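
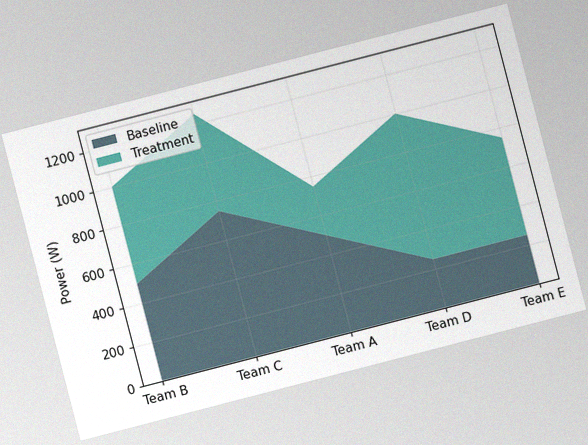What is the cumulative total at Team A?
The chart is tilted about 15° counter-clockwise, with some photo noise. The stacked total at Team A reaches 750W.

750W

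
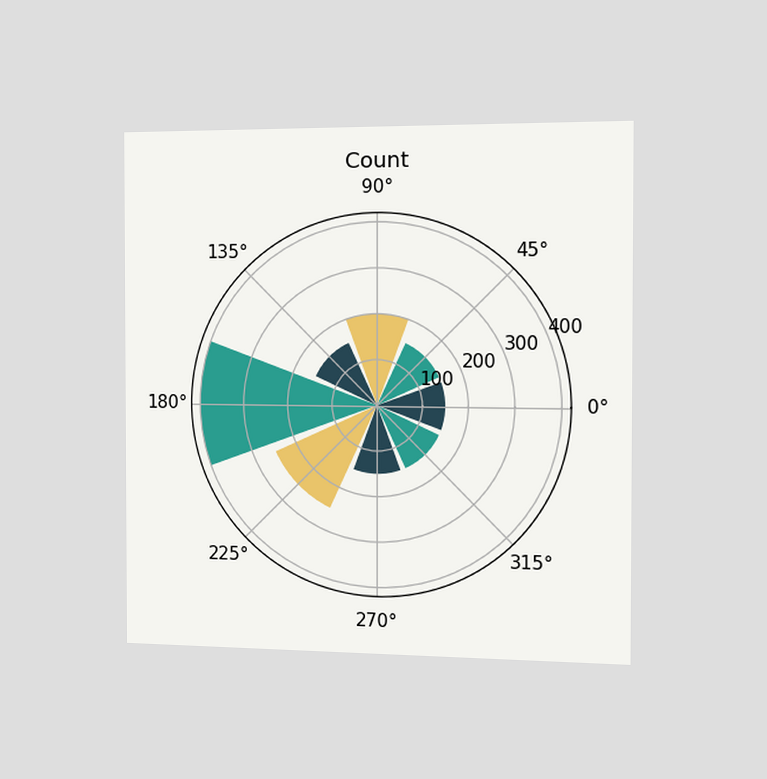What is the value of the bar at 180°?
400

The chart is viewed slightly from the right. The bar at 180° reaches 400 on the radial axis.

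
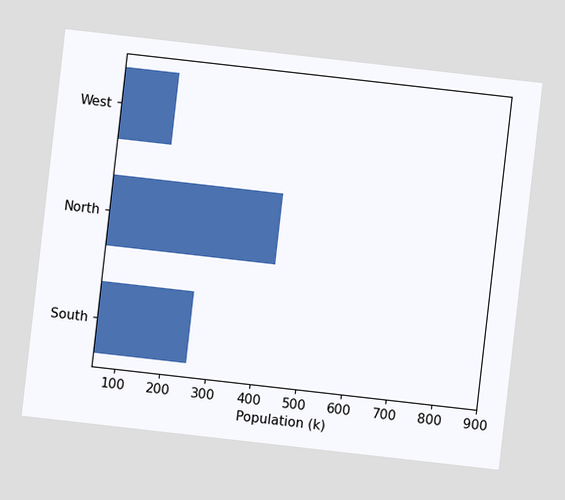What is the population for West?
170k

The chart is tilted about 6° clockwise. Reading along the chart's x-axis, the West bar reaches 170k.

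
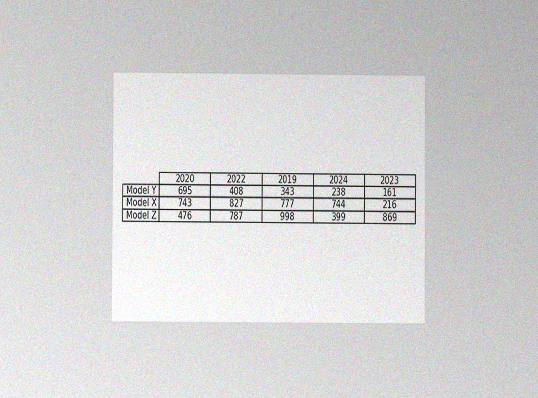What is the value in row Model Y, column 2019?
The chart is viewed at a slight angle, with some photo noise. The (Model Y, 2019) cell reads 343.

343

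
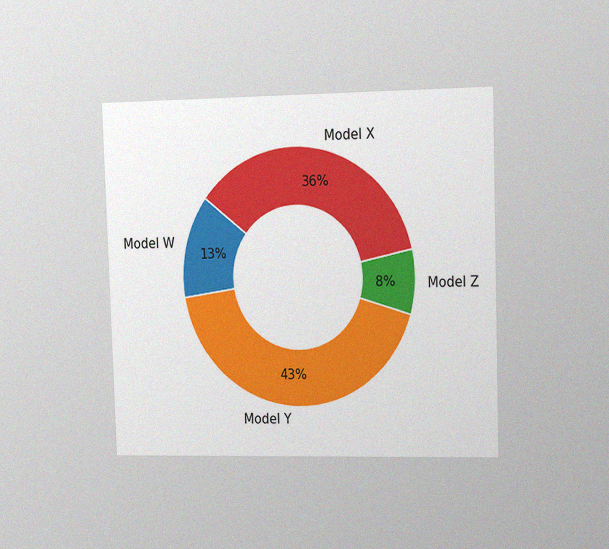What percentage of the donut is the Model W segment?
The chart is viewed slightly from the right, with some photo noise. The Model W segment takes up 13% of the ring.

13%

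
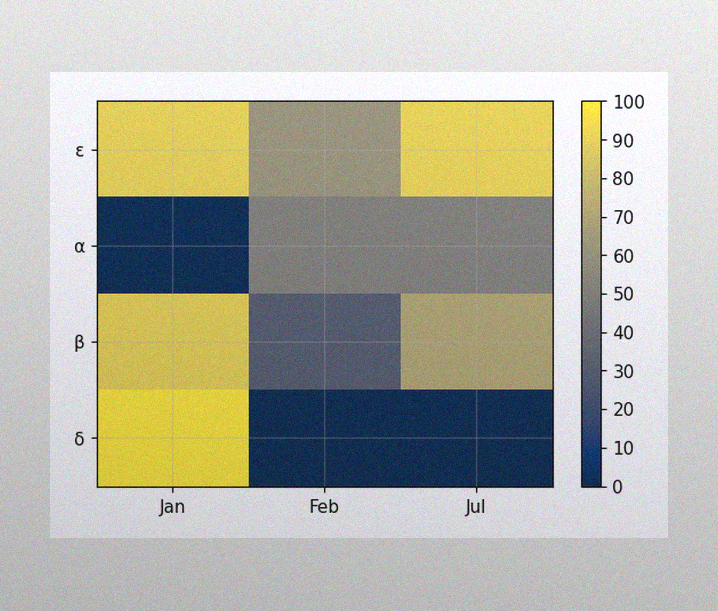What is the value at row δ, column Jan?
The image has some photo noise and uneven lighting. Matching cell (δ, Jan) against the colorbar gives 100.

100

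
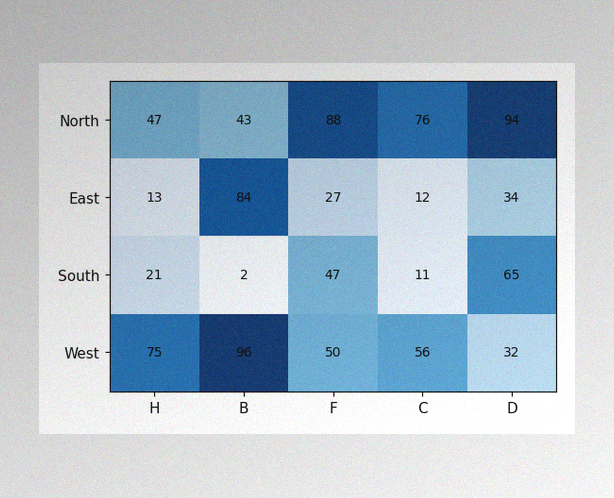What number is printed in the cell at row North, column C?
76

The image has some photo noise and uneven lighting. The (North, C) cell reads 76.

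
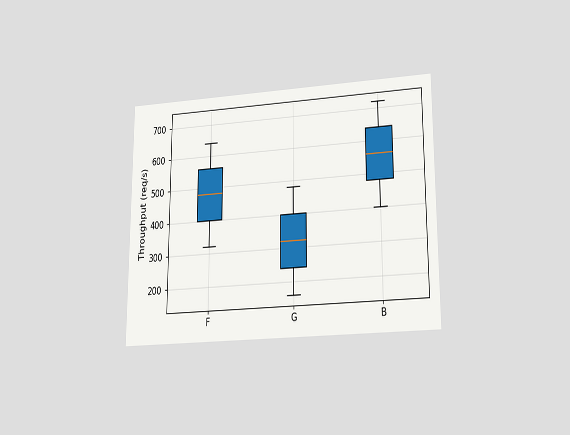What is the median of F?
480req/s

The chart is viewed slightly from below. The median line in the F box sits at 480req/s.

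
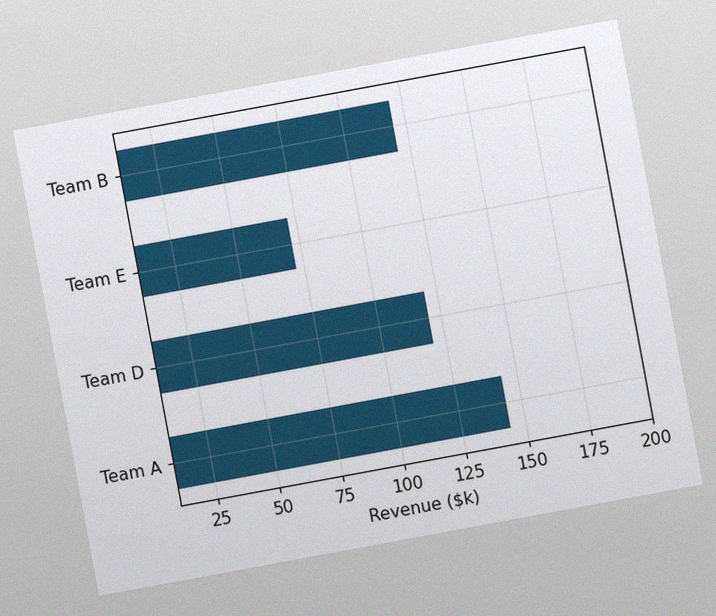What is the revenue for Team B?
The chart is tilted about 10° counter-clockwise, with some photo noise. Reading along the chart's x-axis, the Team B bar reaches $120k.

$120k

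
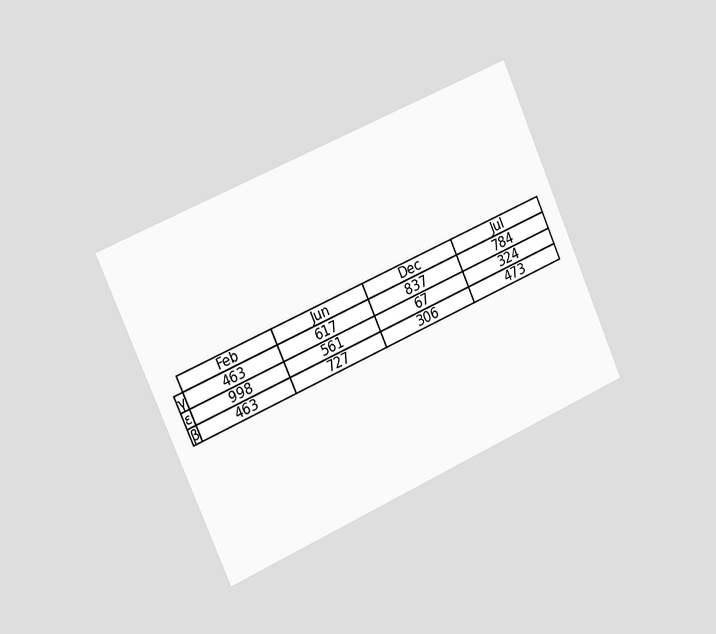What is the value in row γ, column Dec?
837

The chart is tilted about 24° counter-clockwise and viewed slightly from the left. The (γ, Dec) cell reads 837.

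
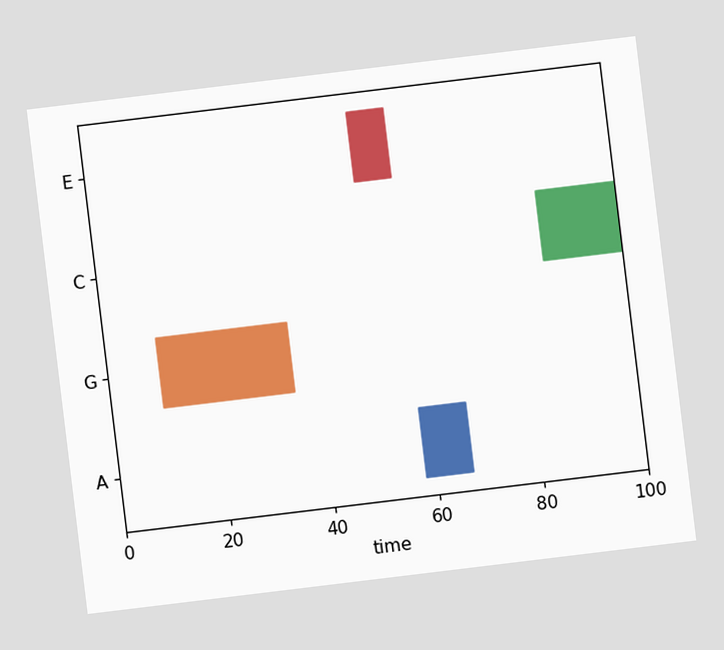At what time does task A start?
58

The chart is tilted about 7° counter-clockwise. The A bar begins at t=58.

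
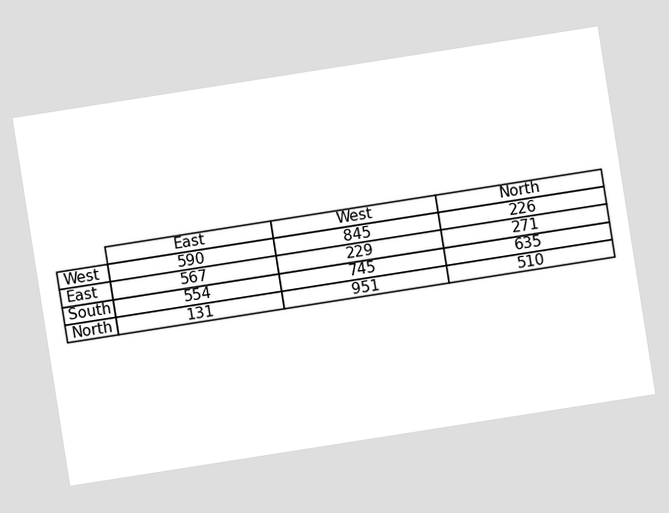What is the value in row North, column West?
951

The chart is tilted about 9° counter-clockwise. The (North, West) cell reads 951.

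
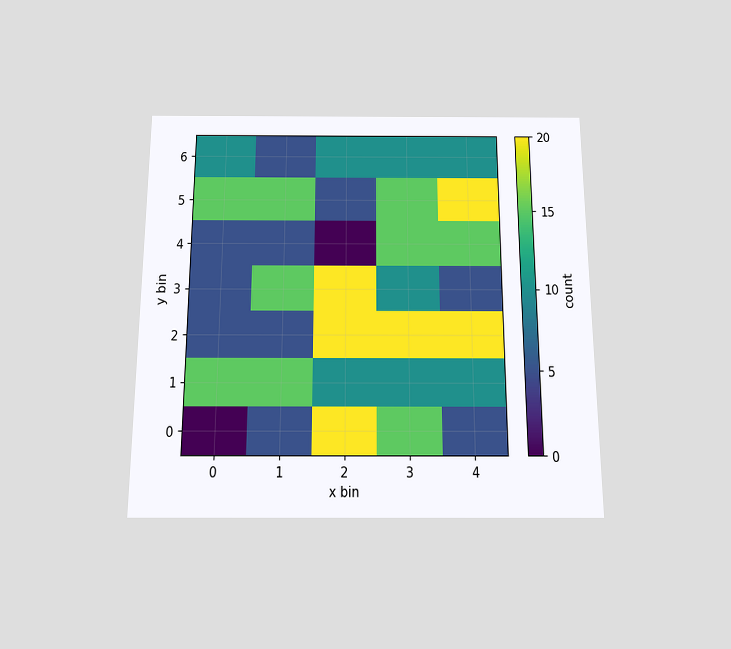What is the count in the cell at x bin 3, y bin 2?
The chart is viewed slightly from below. Matching the cell (3, 2) against the colorbar gives 20.

20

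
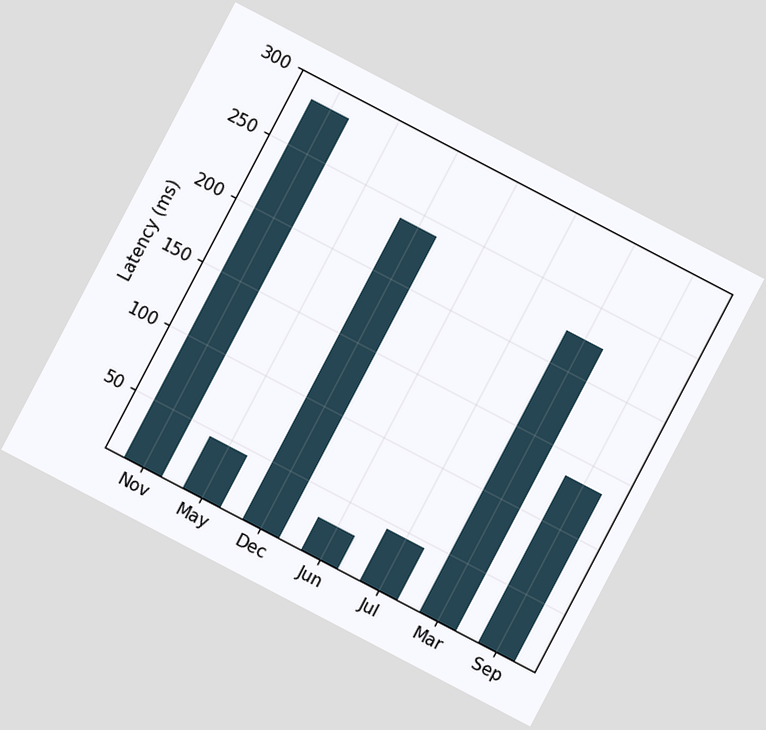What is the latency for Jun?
The chart is tilted about 28° clockwise. Reading along the chart's y-axis, the Jun bar reaches 30ms.

30ms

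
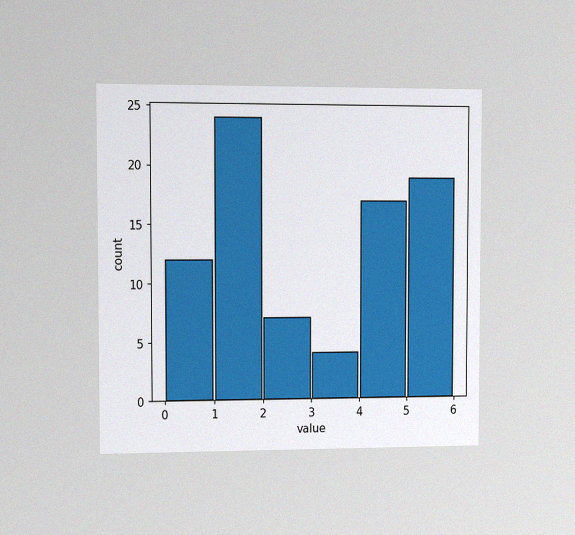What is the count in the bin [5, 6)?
19

The chart is viewed at a slight angle, with some photo noise. The [5, 6) bin has height 19.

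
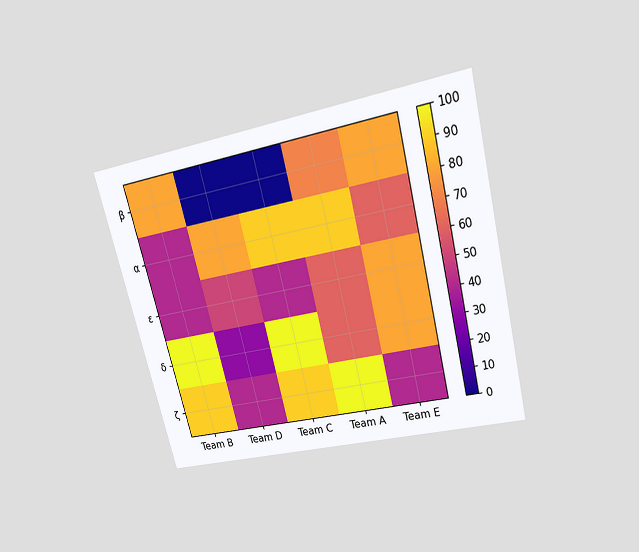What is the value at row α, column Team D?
The chart is tilted about 14° counter-clockwise and viewed slightly from above. Matching cell (α, Team D) against the colorbar gives 80.

80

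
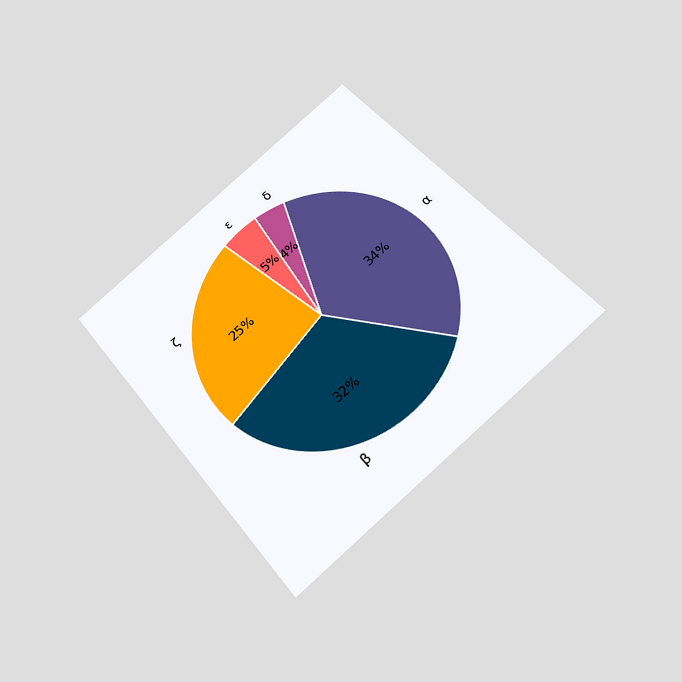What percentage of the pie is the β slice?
32%

The chart is tilted about 40° counter-clockwise and viewed slightly from below. The β slice takes up 32% of the pie.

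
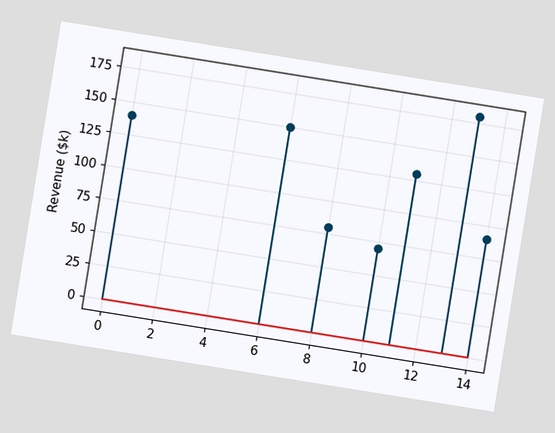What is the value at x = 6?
The chart is tilted about 9° clockwise. The stem at x=6 reaches $150k.

$150k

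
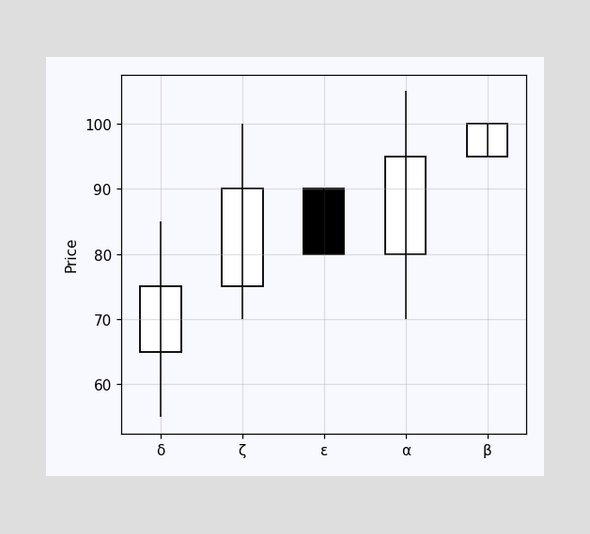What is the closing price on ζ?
90

The ζ candle closes at 90.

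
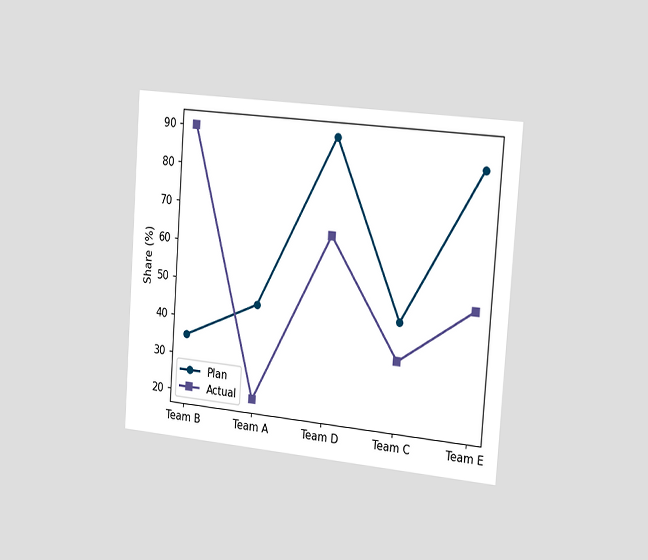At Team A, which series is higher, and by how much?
Plan, by 25%

The chart is tilted about 4° clockwise and viewed slightly from the right. At Team A, Plan sits above the other line by 25%.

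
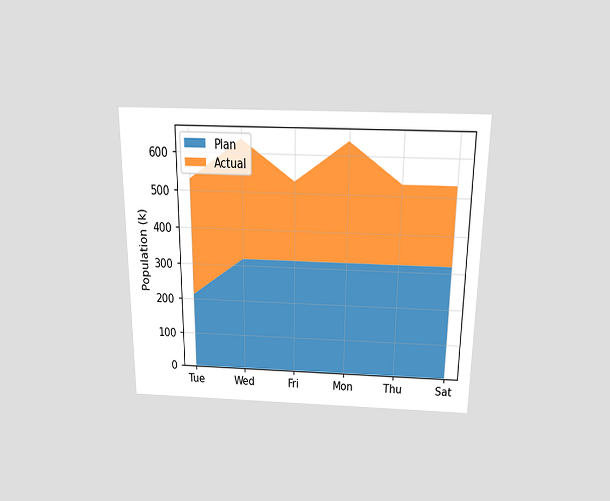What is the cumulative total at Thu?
The chart is viewed slightly from above. The stacked total at Thu reaches 530k.

530k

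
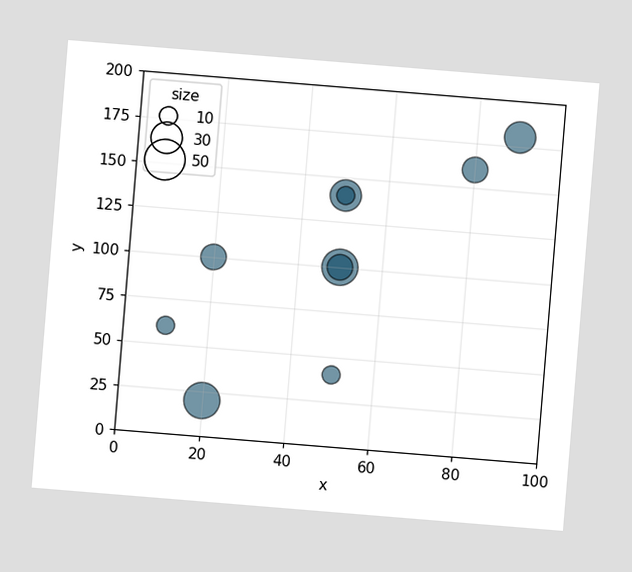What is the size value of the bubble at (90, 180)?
The chart is tilted about 5° clockwise. Matching the bubble at (90, 180) against the size legend gives 30.

30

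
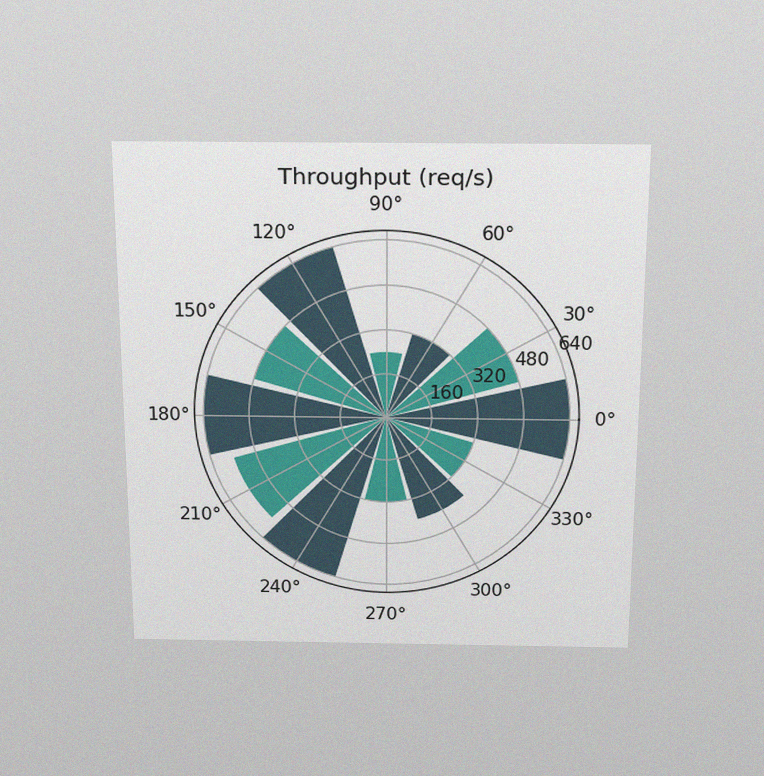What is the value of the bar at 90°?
The chart is viewed slightly from above, with some photo noise. The bar at 90° reaches 240req/s on the radial axis.

240req/s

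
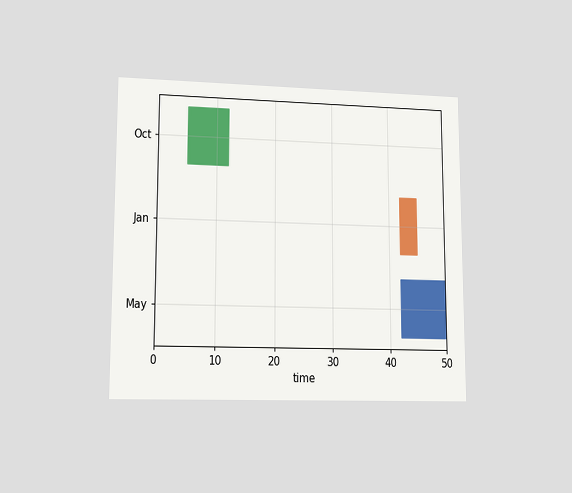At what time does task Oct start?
The chart is viewed at a slight angle. The Oct bar begins at t=5.

5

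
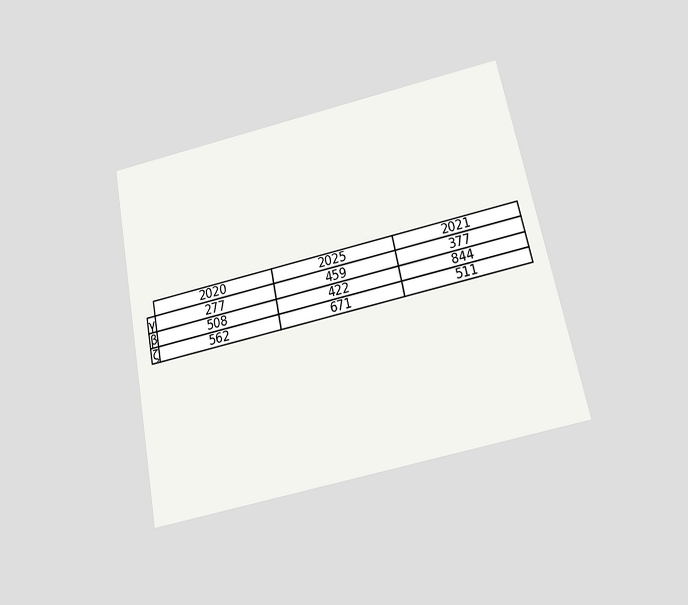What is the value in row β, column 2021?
844

The chart is tilted about 11° counter-clockwise and viewed slightly from below. The (β, 2021) cell reads 844.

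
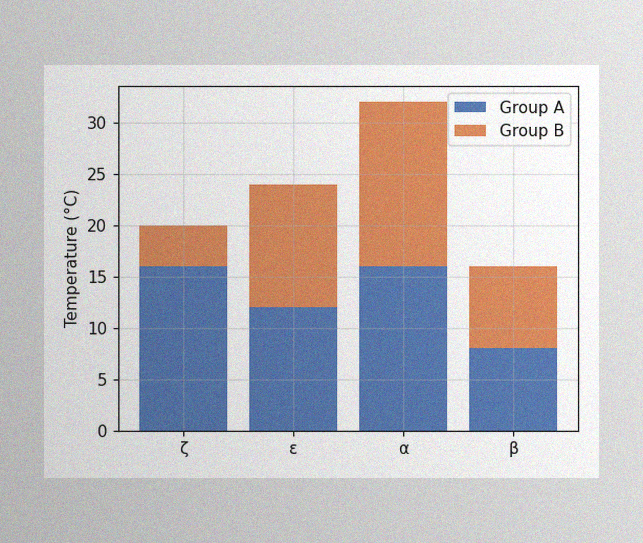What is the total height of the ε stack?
The image has some photo noise and uneven lighting. The ε stack's top reaches 24°C on the y-axis.

24°C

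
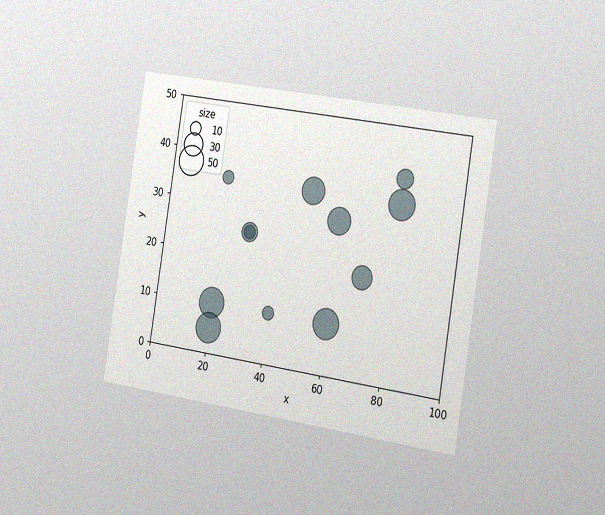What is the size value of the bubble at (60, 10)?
50

The chart is tilted about 9° clockwise and viewed slightly from the right, with some photo noise. Matching the bubble at (60, 10) against the size legend gives 50.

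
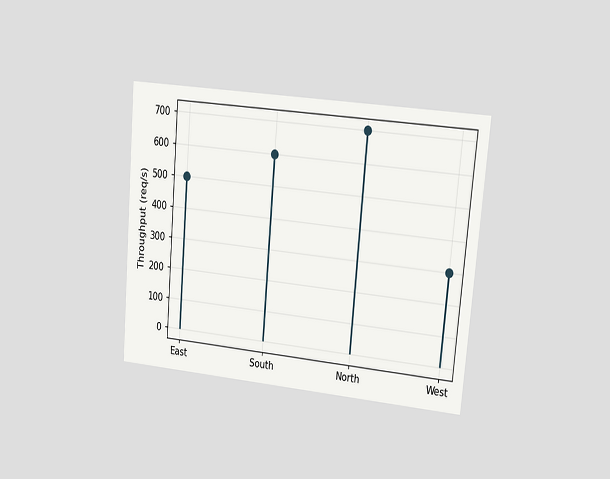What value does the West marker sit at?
300req/s

The chart is tilted about 5° clockwise and viewed at a slight angle. The West marker sits at 300req/s.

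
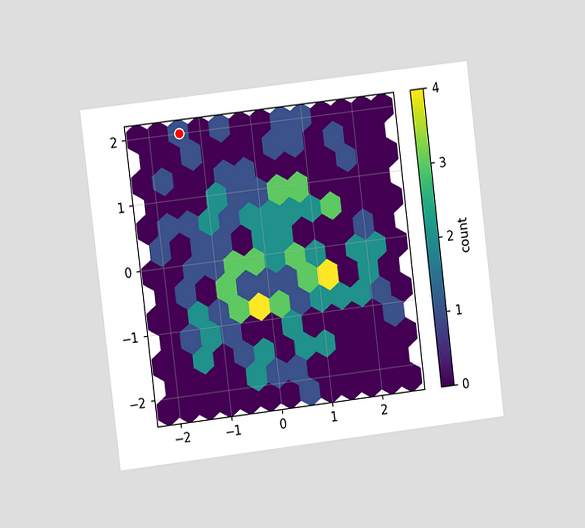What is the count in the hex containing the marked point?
1

The chart is tilted about 7° counter-clockwise and viewed at a slight angle. The marked hex reads 1 on the colorbar.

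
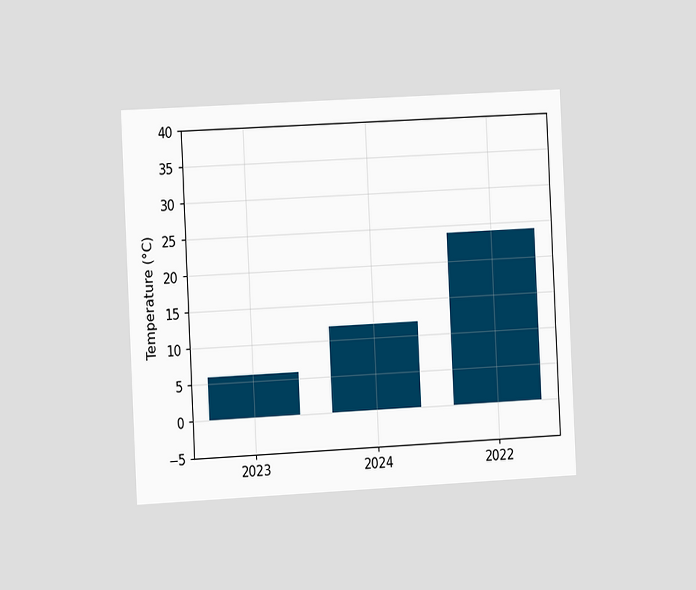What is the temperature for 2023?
6°C

The chart is tilted about 3° counter-clockwise and viewed slightly from the left. Reading along the chart's y-axis, the 2023 bar reaches 6°C.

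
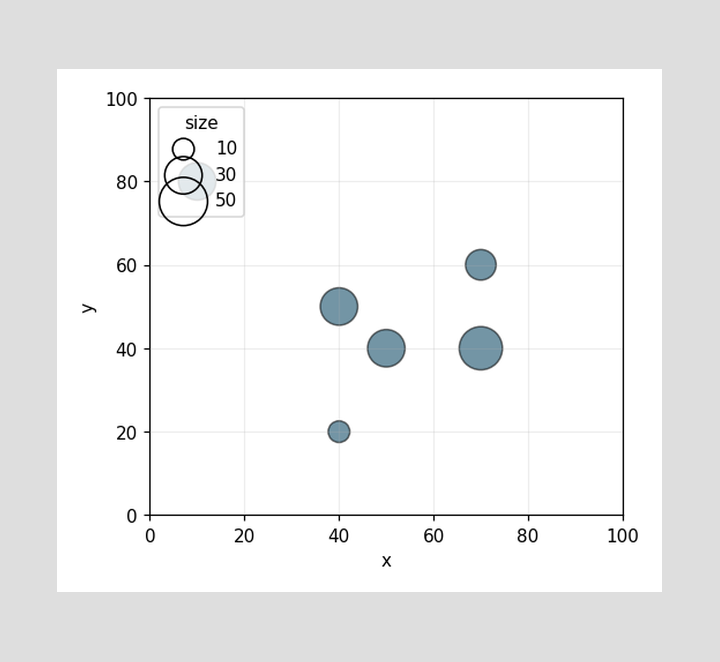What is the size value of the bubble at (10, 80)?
30

Matching the bubble at (10, 80) against the size legend gives 30.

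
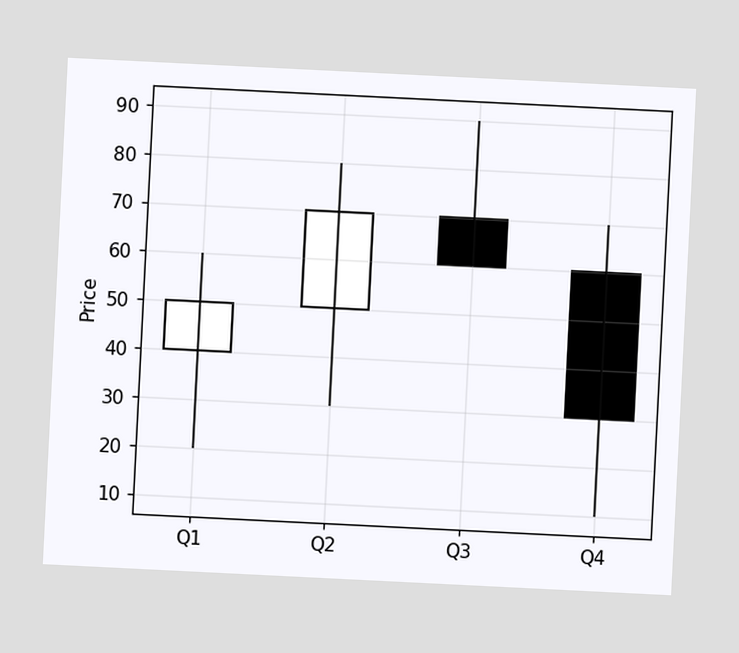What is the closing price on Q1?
50

The chart is tilted about 3° clockwise. The Q1 candle closes at 50.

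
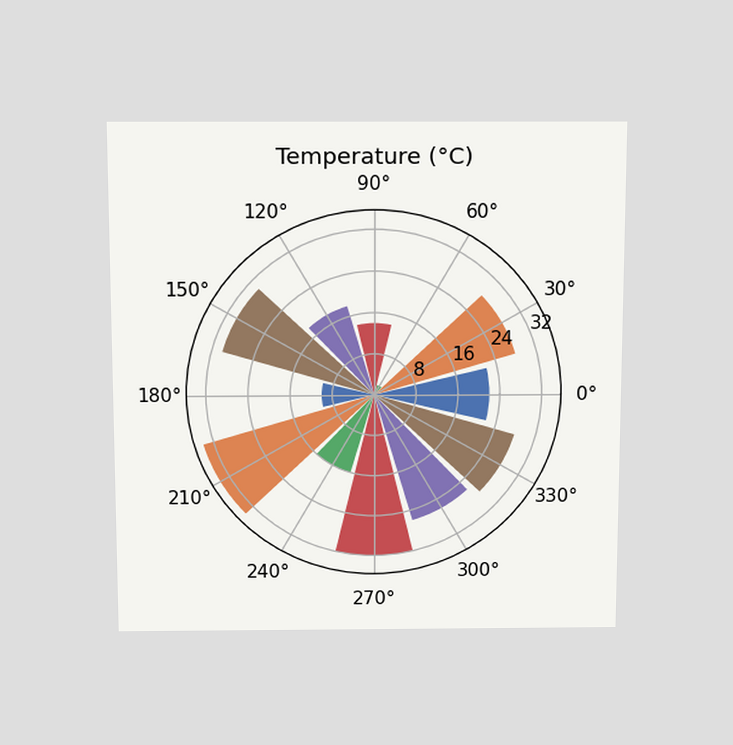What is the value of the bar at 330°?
The chart is viewed slightly from above. The bar at 330° reaches 28°C on the radial axis.

28°C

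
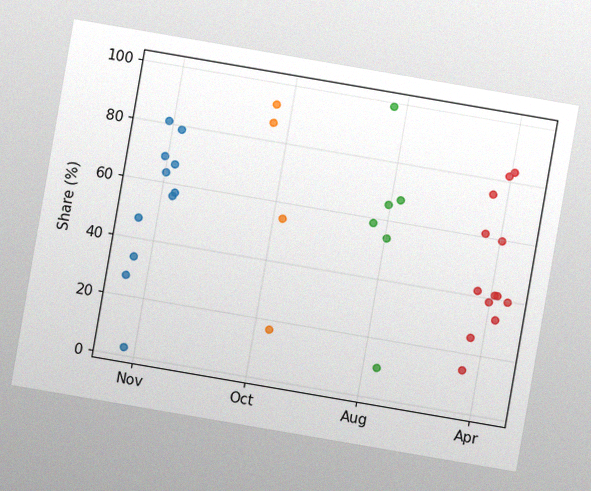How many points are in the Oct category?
4

The chart is tilted about 10° clockwise, with some photo noise. Counting the markers in the Oct column gives 4.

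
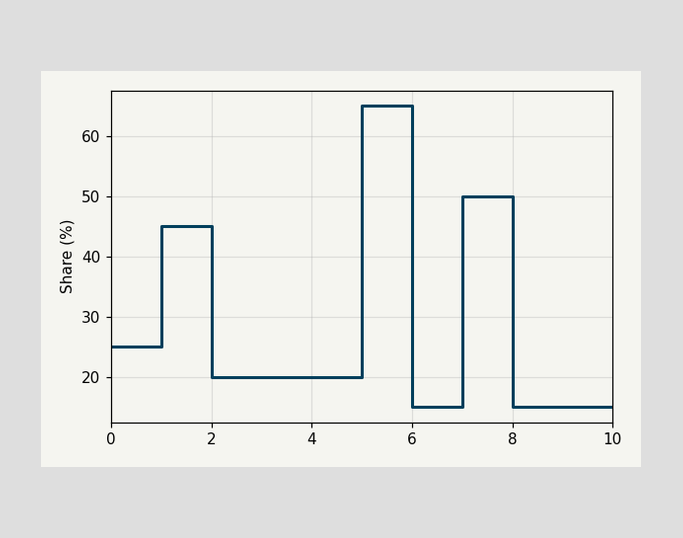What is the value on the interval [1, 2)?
On [1, 2) the step sits at 45%.

45%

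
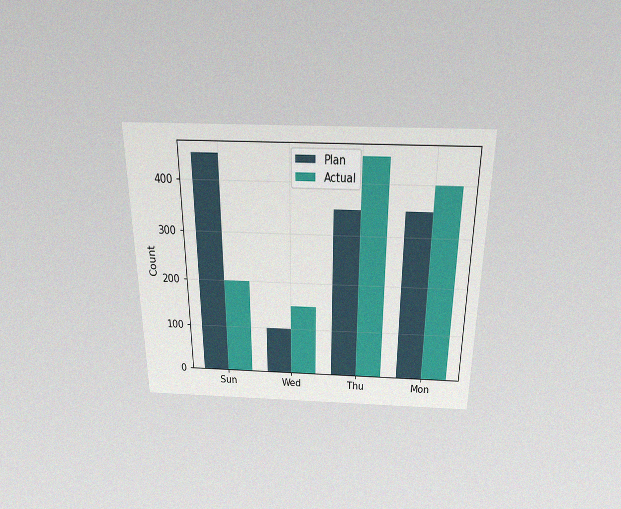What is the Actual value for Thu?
The chart is viewed slightly from above, with some photo noise. The Actual bar at Thu reaches 450 on the y-axis.

450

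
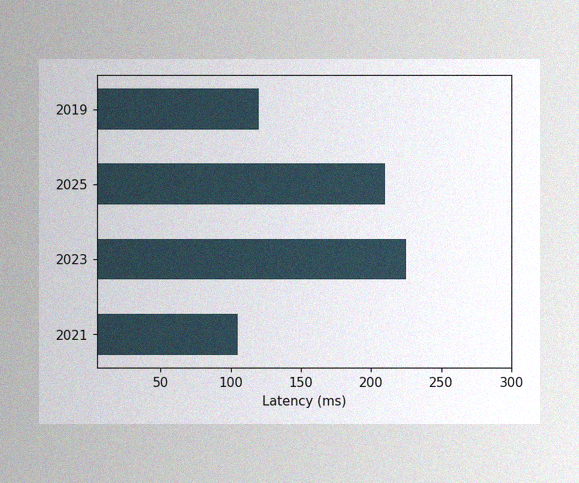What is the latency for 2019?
120ms

The image has some photo noise and uneven lighting. Reading along the chart's x-axis, the 2019 bar reaches 120ms.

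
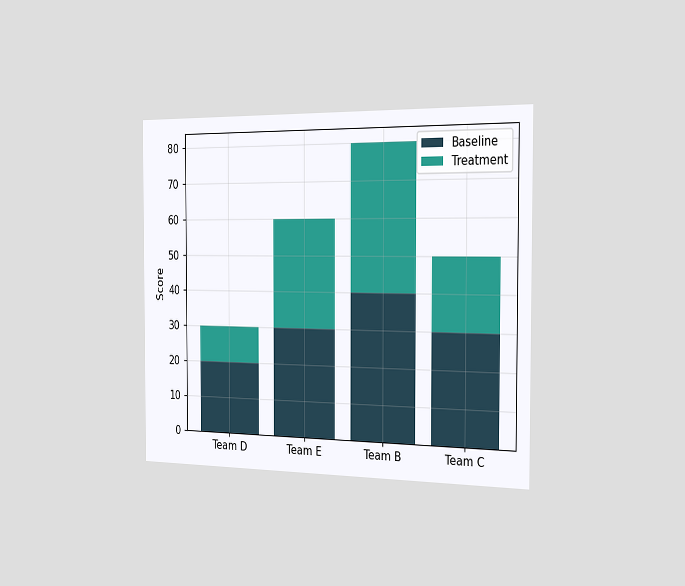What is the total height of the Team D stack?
30

The chart is viewed slightly from the right. The Team D stack's top reaches 30 on the y-axis.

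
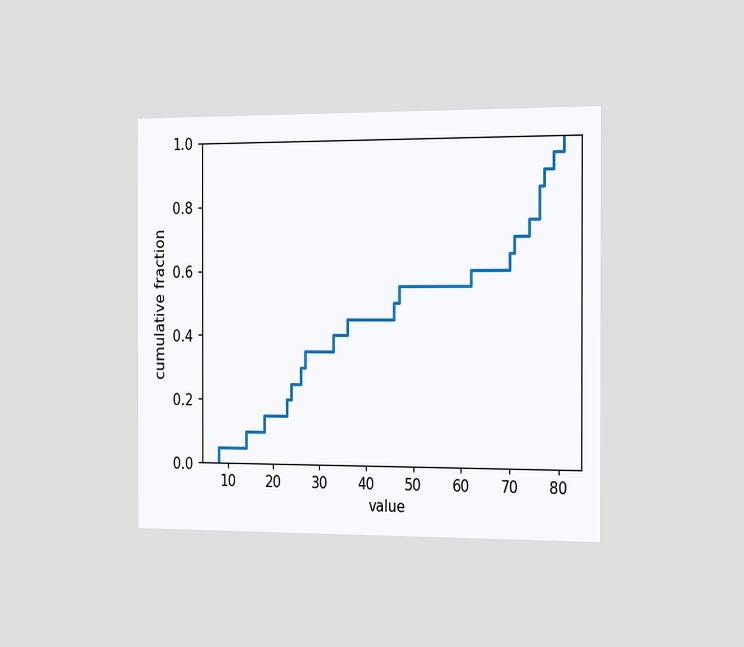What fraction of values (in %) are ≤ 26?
30%

The chart is viewed slightly from the right. At x=26 the ECDF step is at 30%.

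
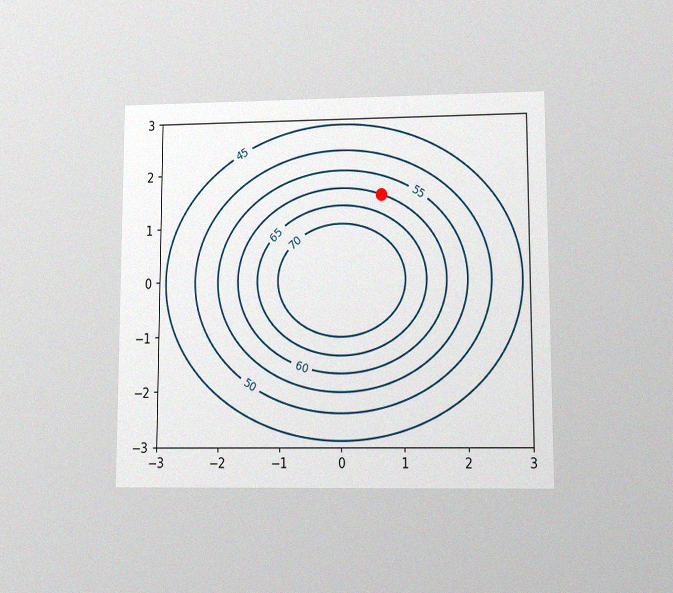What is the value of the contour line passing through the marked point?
60

The chart is viewed at a slight angle, with some photo noise. The marked point sits on the contour labelled 60.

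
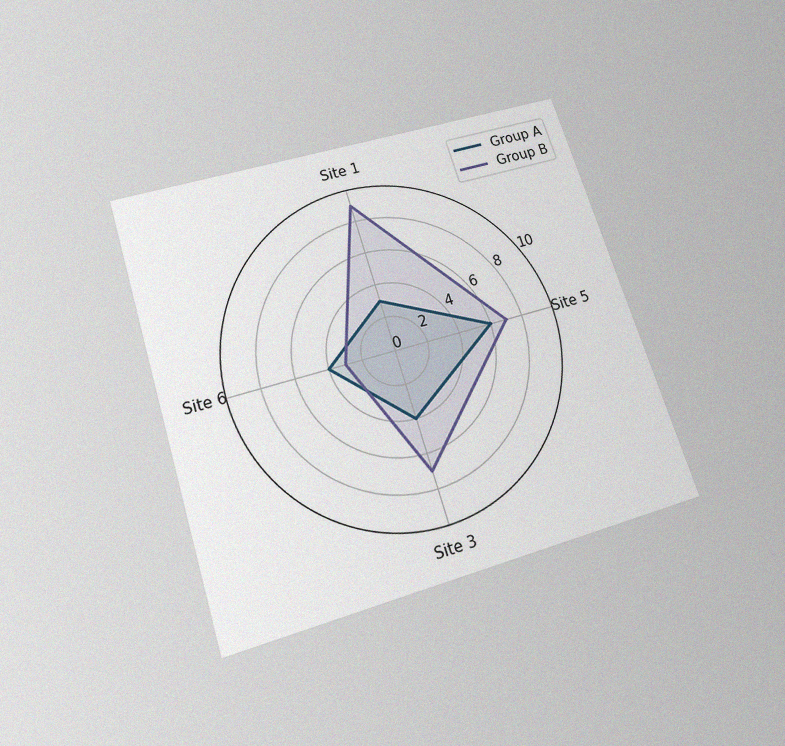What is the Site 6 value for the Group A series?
The chart is tilted about 18° counter-clockwise and viewed slightly from below, with some photo noise. On the Site 6 axis, Group A reaches 4.

4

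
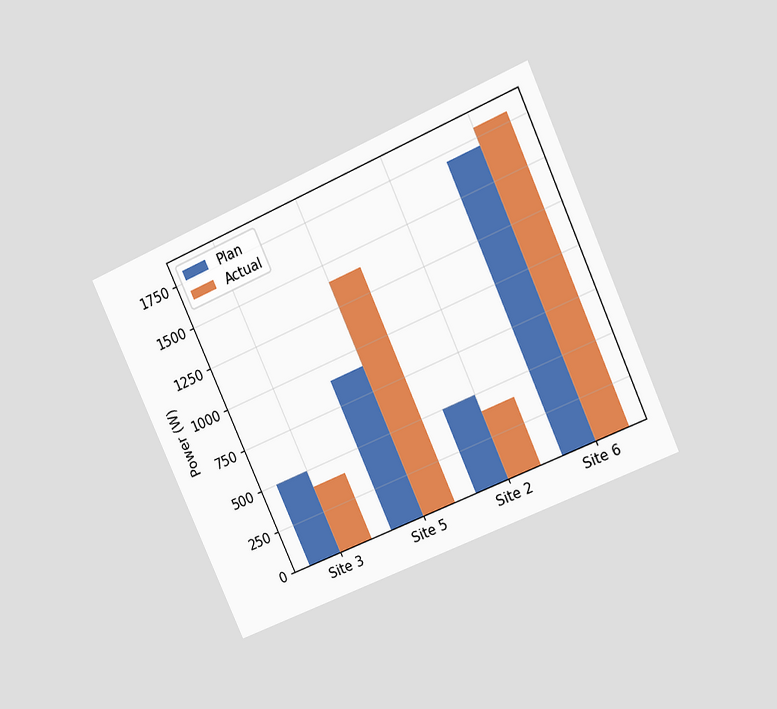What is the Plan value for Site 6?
The chart is tilted about 24° counter-clockwise and viewed at a slight angle. The Plan bar at Site 6 reaches 1700W on the y-axis.

1700W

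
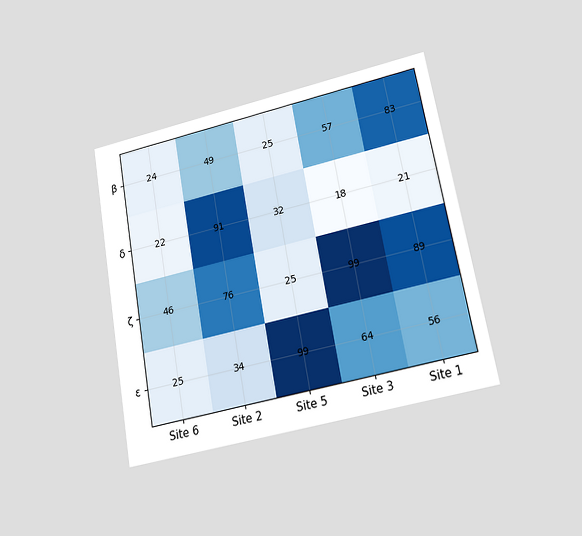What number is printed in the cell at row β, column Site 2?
The chart is tilted about 10° counter-clockwise and viewed at a slight angle. The (β, Site 2) cell reads 49.

49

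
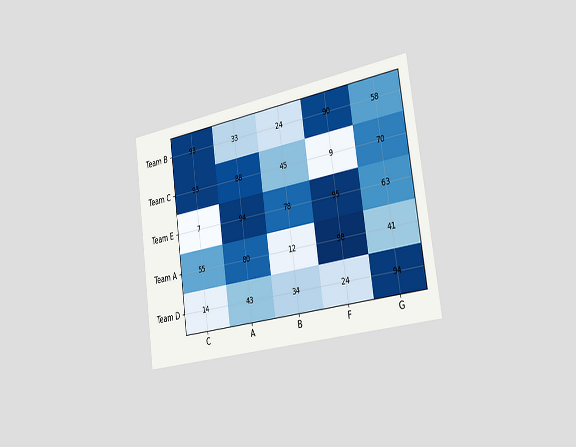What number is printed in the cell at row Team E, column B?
The chart is tilted about 8° counter-clockwise and viewed slightly from the right. The (Team E, B) cell reads 78.

78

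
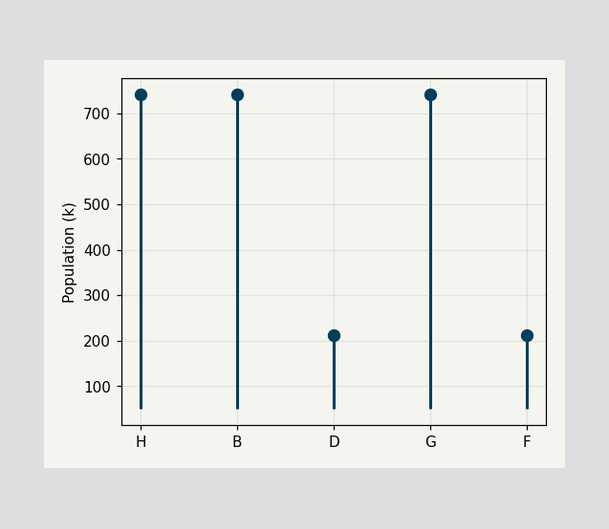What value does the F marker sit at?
The F marker sits at 212k.

212k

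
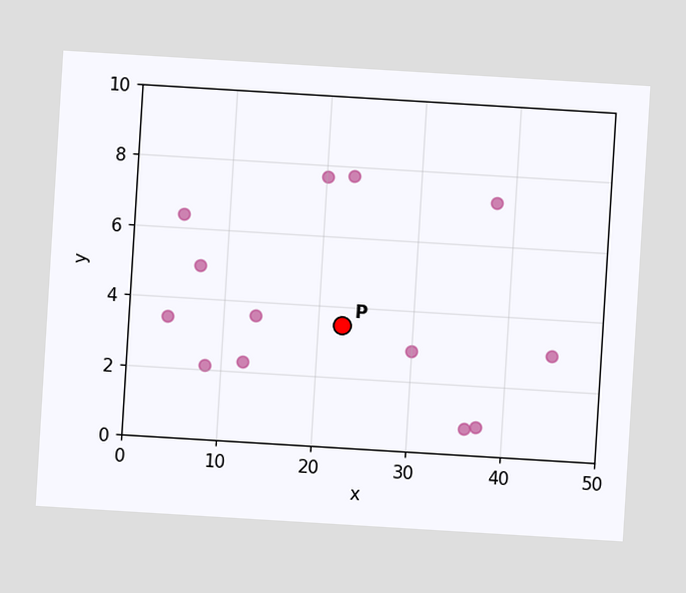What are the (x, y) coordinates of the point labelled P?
(22.5, 3.5)

The chart is tilted about 3° clockwise. Following the gridlines from P to each axis, P sits at (22.5, 3.5).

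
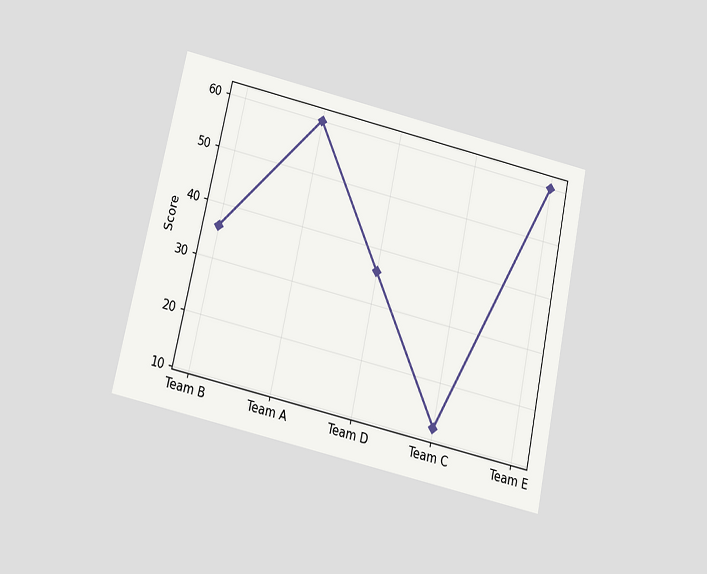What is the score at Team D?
36

The chart is tilted about 12° clockwise and viewed slightly from below. At Team D, the line is at 36.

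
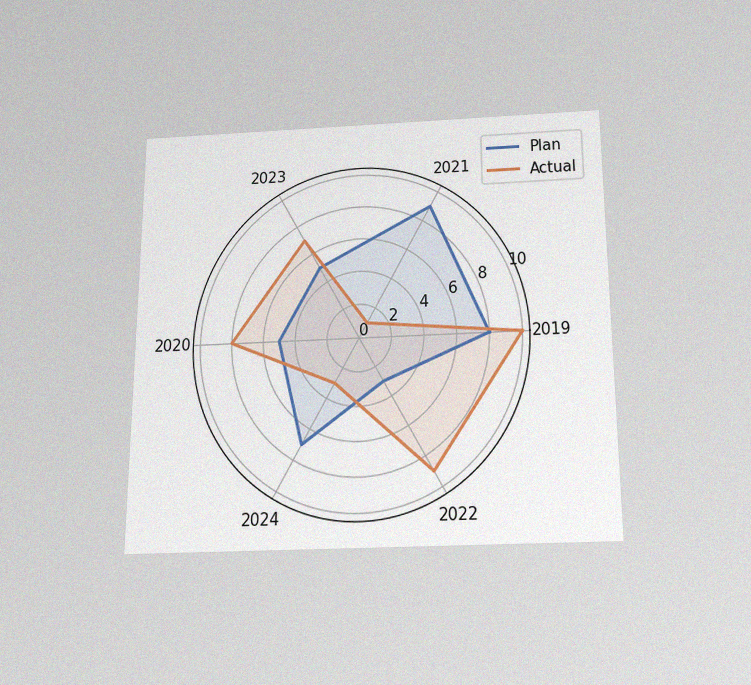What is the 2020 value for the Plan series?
The chart is viewed slightly from below, with some photo noise. On the 2020 axis, Plan reaches 5.

5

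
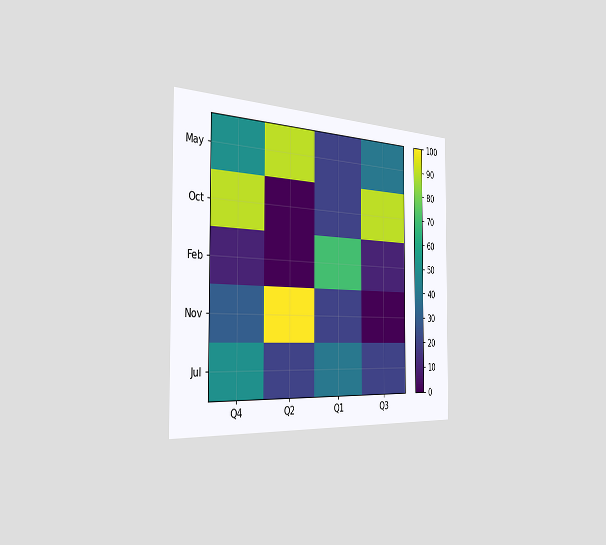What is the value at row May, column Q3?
The chart is viewed slightly from the left. Matching cell (May, Q3) against the colorbar gives 40.

40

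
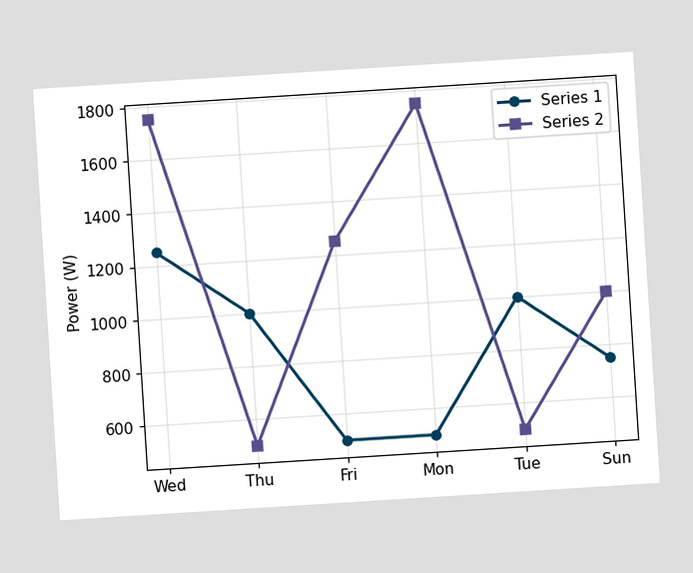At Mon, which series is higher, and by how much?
The chart is tilted about 4° counter-clockwise. At Mon, Series 2 sits above the other line by 1250W.

Series 2, by 1250W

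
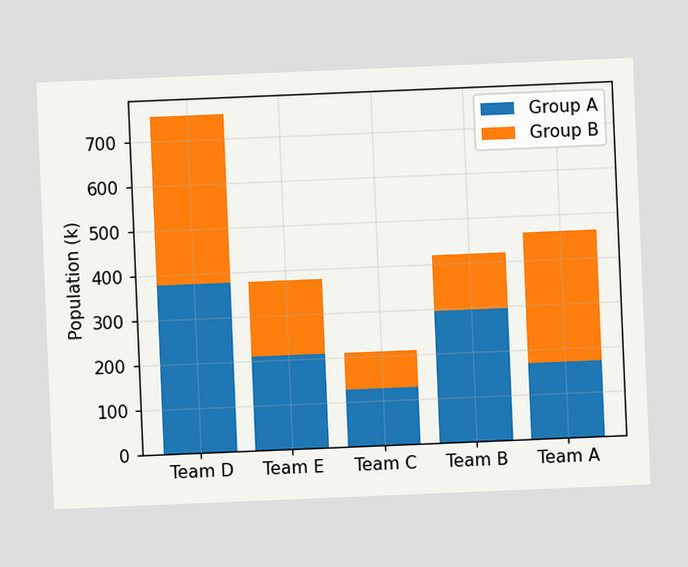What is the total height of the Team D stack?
The chart is tilted about 2° counter-clockwise. The Team D stack's top reaches 756k on the y-axis.

756k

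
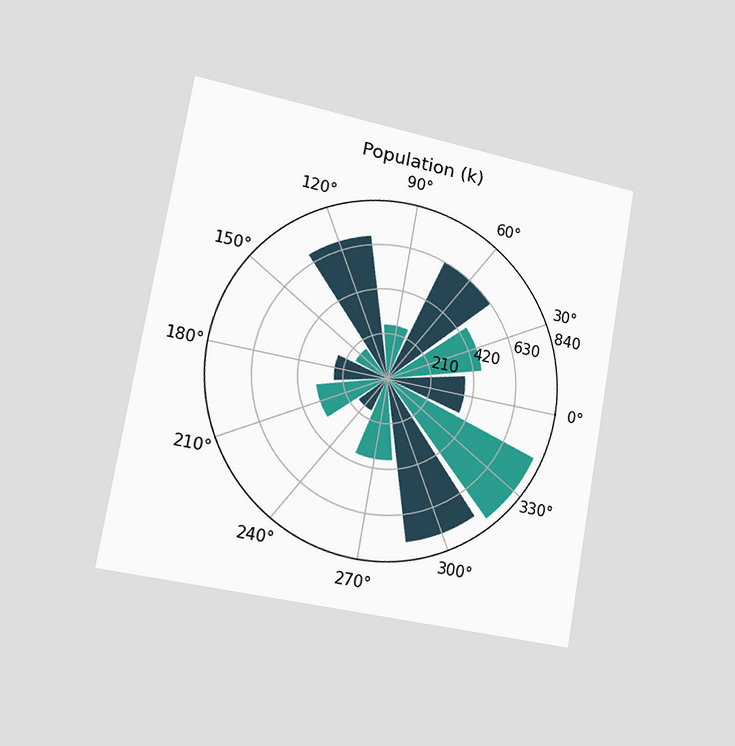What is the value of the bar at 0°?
The chart is tilted about 10° clockwise and viewed slightly from the left. The bar at 0° reaches 378k on the radial axis.

378k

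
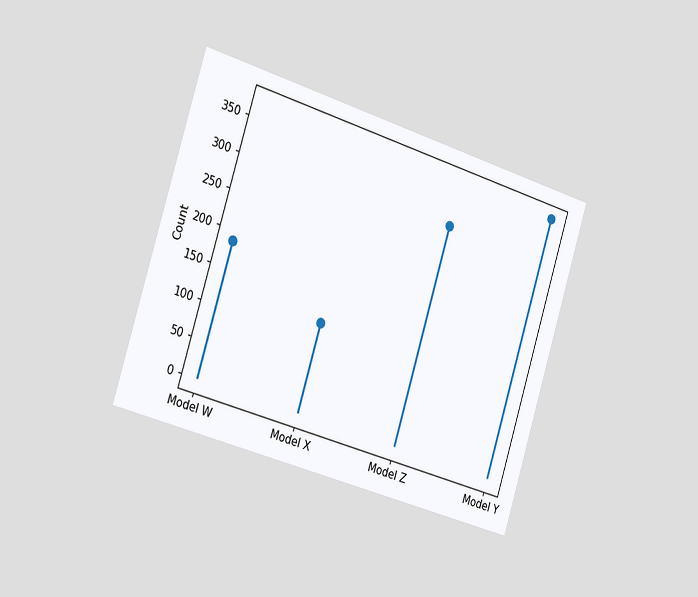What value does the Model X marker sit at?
124

The chart is tilted about 17° clockwise and viewed slightly from the left. The Model X marker sits at 124.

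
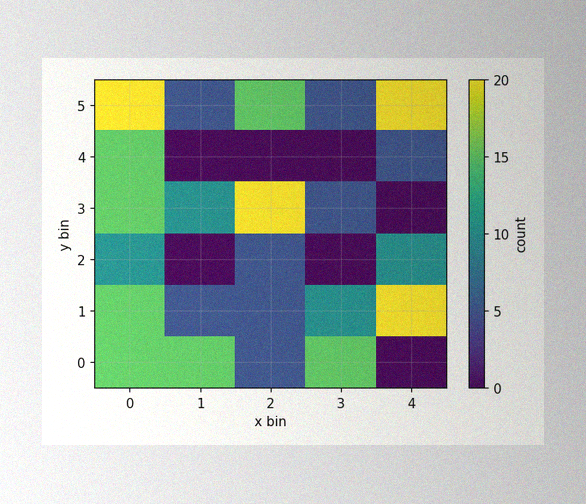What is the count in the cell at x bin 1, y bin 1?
5

The image has some photo noise and uneven lighting. Matching the cell (1, 1) against the colorbar gives 5.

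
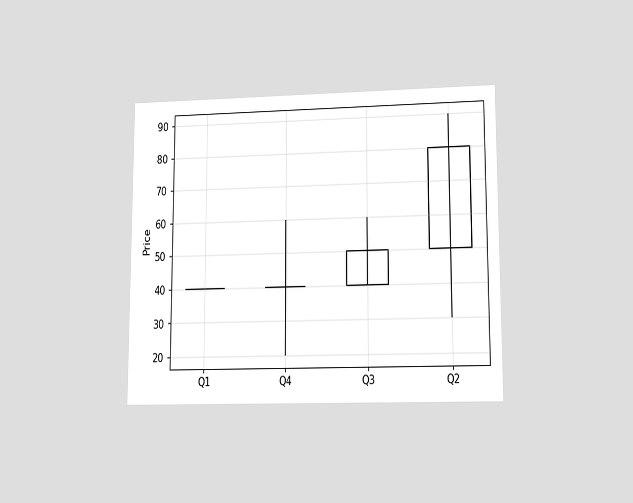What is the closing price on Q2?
The chart is viewed at a slight angle. The Q2 candle closes at 80.

80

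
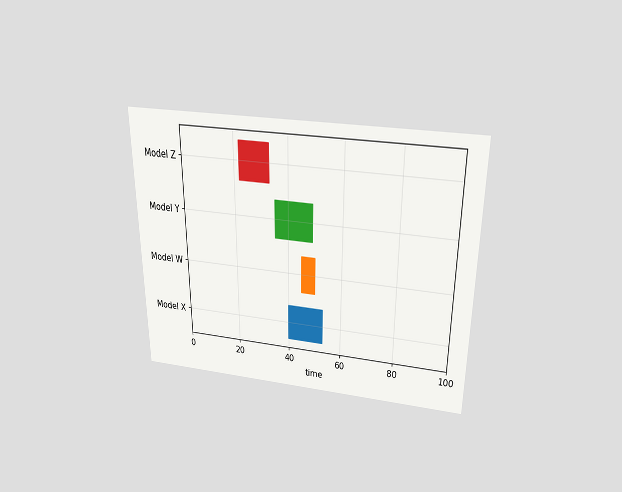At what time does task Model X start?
The chart is viewed slightly from above. The Model X bar begins at t=40.

40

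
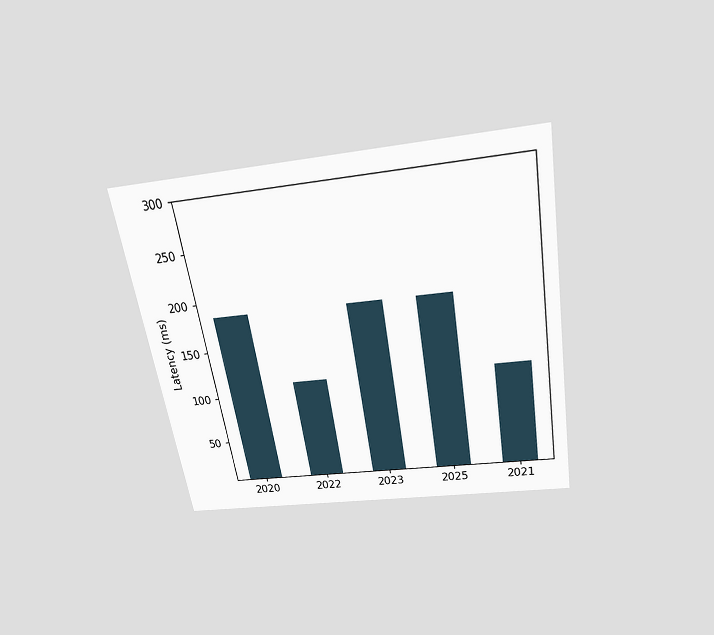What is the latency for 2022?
111ms

The chart is tilted about 10° counter-clockwise and viewed slightly from above. Reading along the chart's y-axis, the 2022 bar reaches 111ms.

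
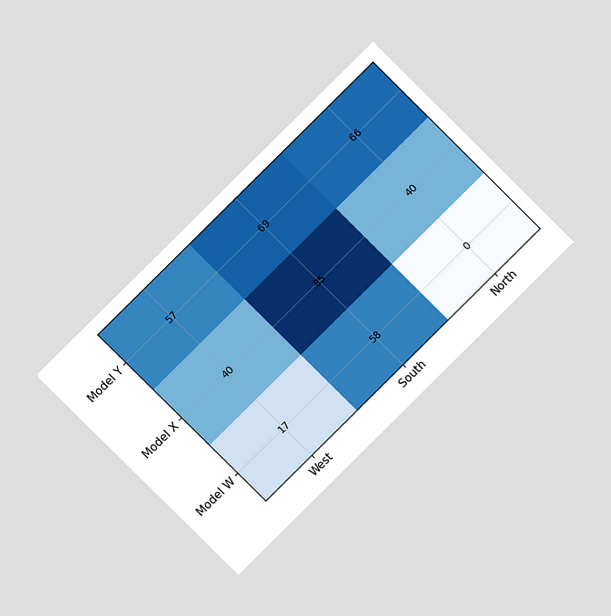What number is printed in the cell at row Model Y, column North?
66

The chart is tilted about 45° counter-clockwise and viewed at a slight angle. The (Model Y, North) cell reads 66.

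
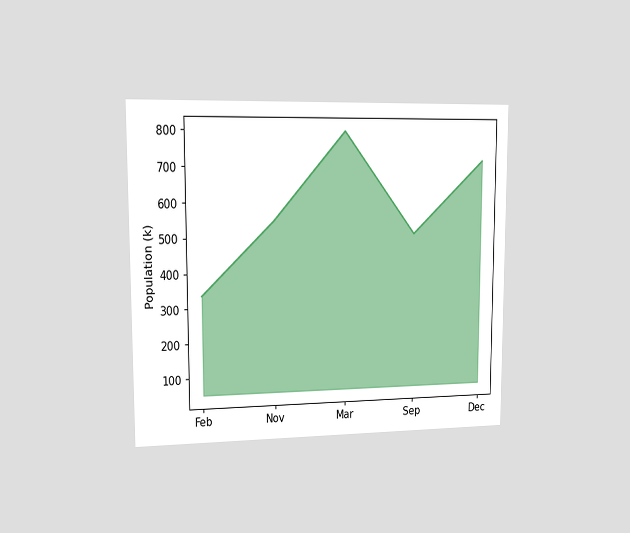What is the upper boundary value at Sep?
504k

The chart is viewed slightly from the left. At Sep the upper boundary is at 504k.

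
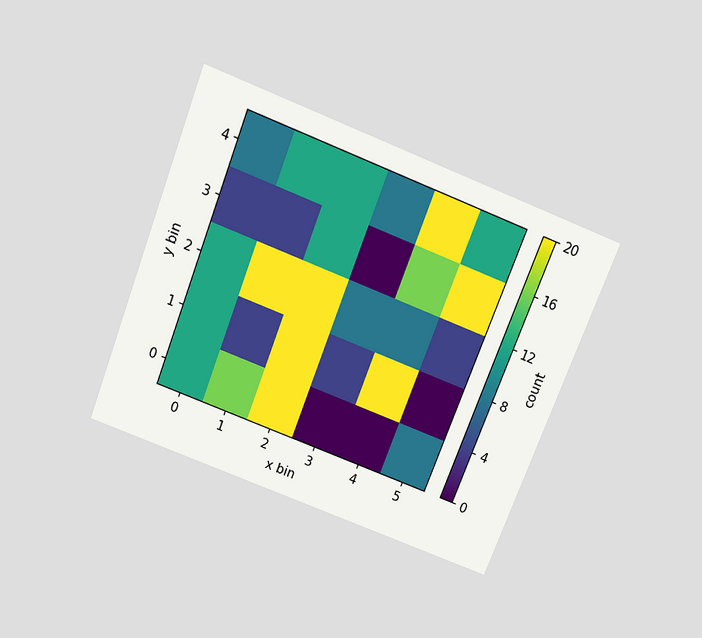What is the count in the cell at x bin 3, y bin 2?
8

The chart is tilted about 21° clockwise and viewed slightly from above. Matching the cell (3, 2) against the colorbar gives 8.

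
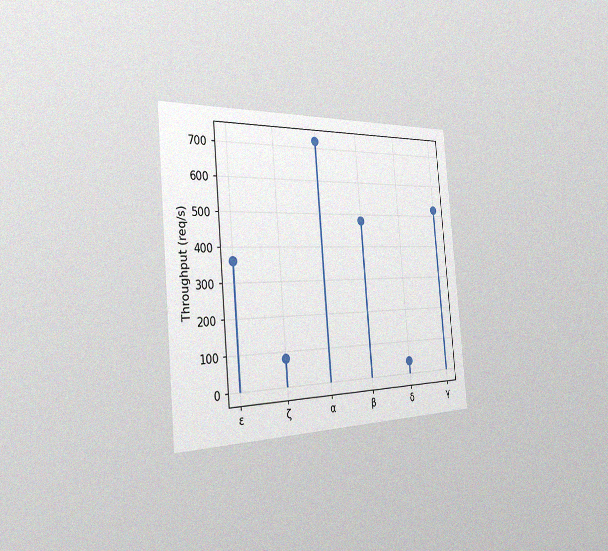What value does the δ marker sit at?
40req/s

The chart is tilted about 5° counter-clockwise and viewed slightly from the left, with some photo noise. The δ marker sits at 40req/s.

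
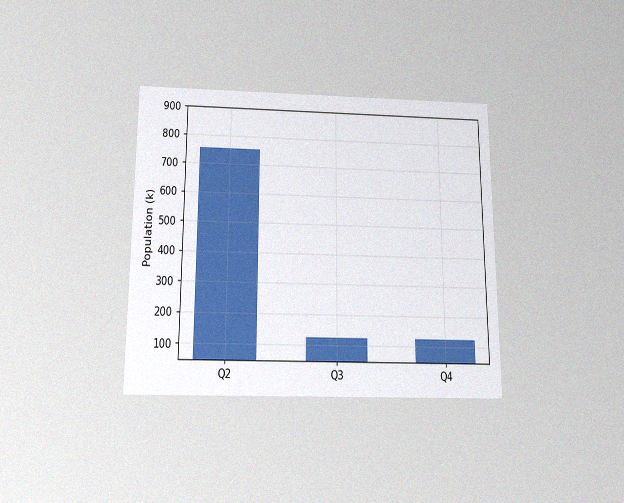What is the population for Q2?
756k

The chart is viewed slightly from below, with some photo noise. Reading along the chart's y-axis, the Q2 bar reaches 756k.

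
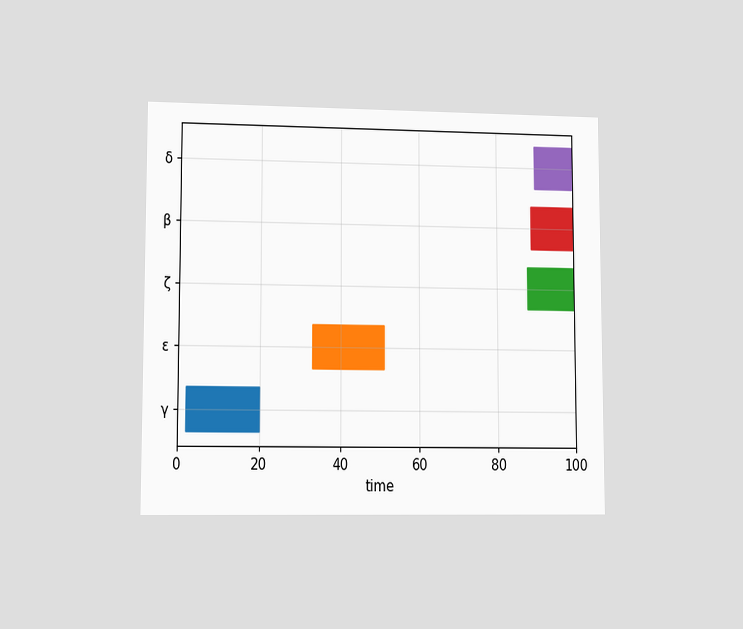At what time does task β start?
89

The chart is viewed at a slight angle. The β bar begins at t=89.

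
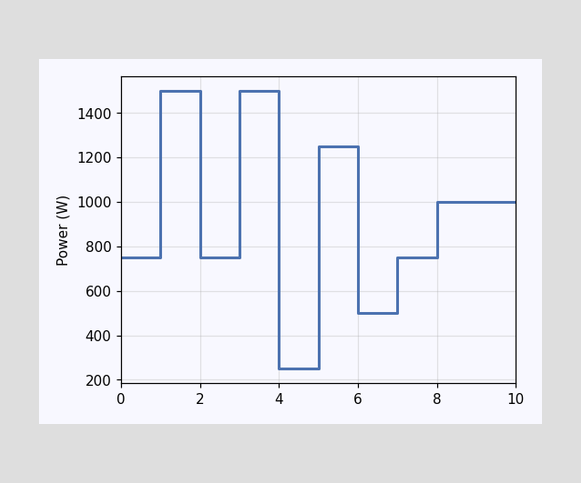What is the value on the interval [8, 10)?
1000W

On [8, 10) the step sits at 1000W.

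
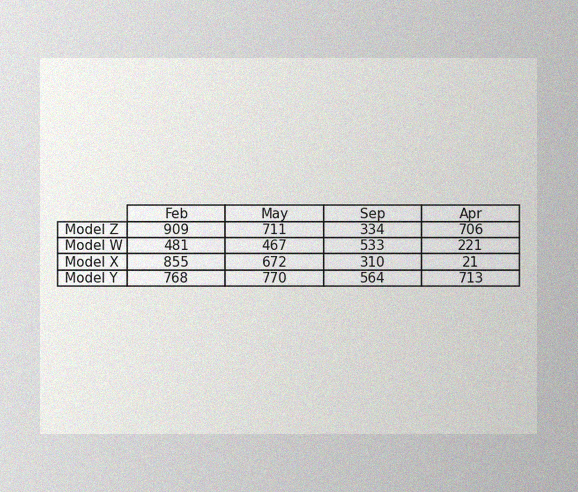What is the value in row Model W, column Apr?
The image has some photo noise and uneven lighting. The (Model W, Apr) cell reads 221.

221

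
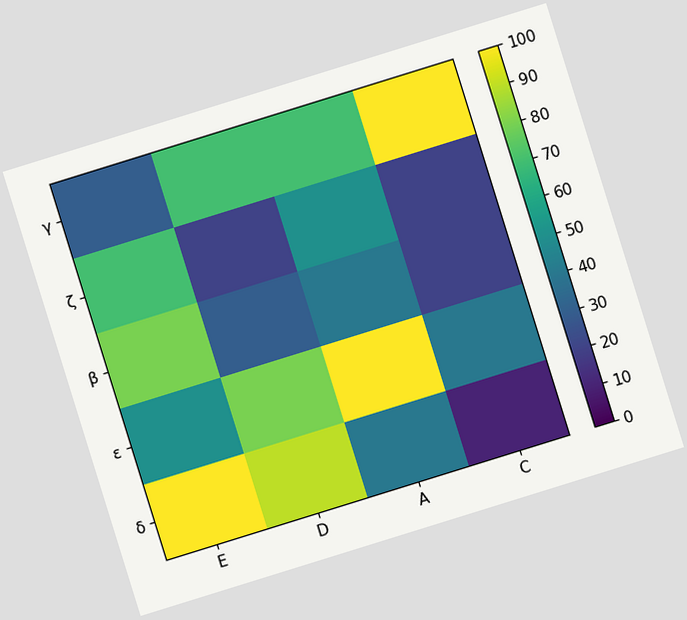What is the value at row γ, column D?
The chart is tilted about 17° counter-clockwise. Matching cell (γ, D) against the colorbar gives 70.

70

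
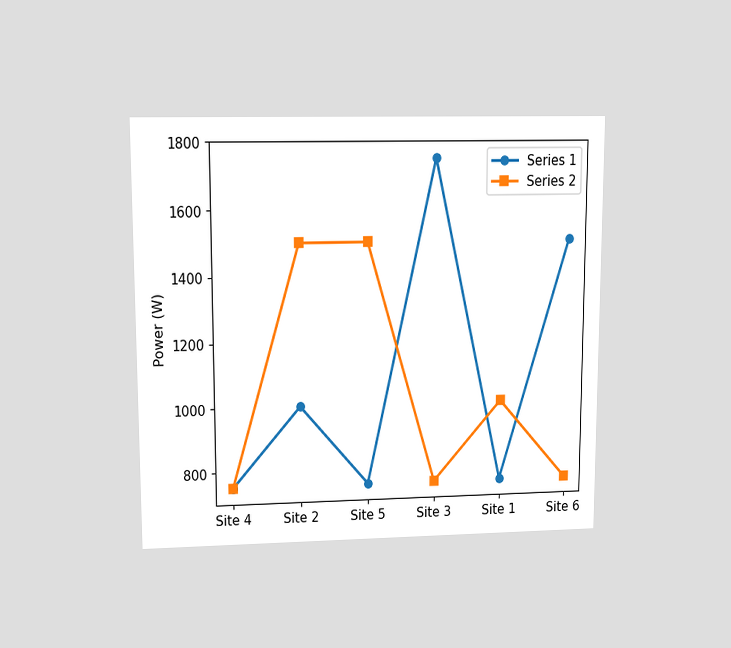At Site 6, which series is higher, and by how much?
The chart is viewed at a slight angle. At Site 6, Series 1 sits above the other line by 750W.

Series 1, by 750W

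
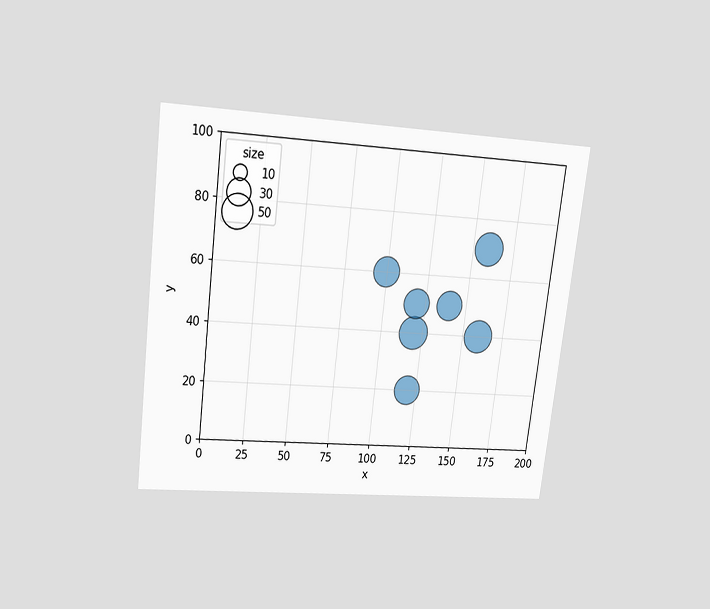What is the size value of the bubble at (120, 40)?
50

The chart is tilted about 7° clockwise and viewed slightly from above. Matching the bubble at (120, 40) against the size legend gives 50.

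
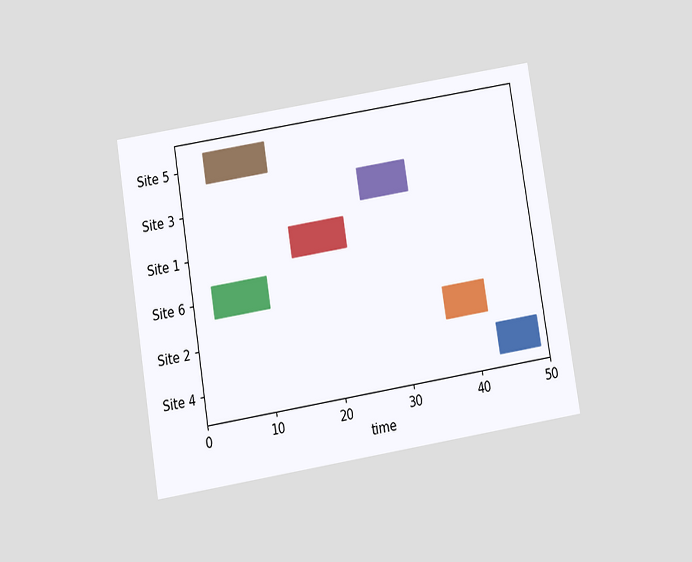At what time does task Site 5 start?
The chart is tilted about 9° counter-clockwise and viewed slightly from below. The Site 5 bar begins at t=4.

4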